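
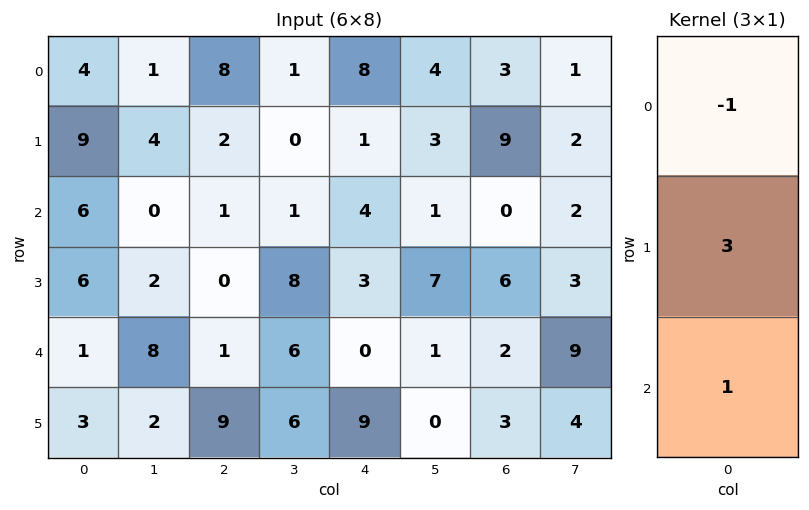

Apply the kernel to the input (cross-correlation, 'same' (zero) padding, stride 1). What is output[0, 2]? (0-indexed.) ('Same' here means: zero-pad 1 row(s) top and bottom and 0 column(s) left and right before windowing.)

The receptive field on the zero-padded input at this output position is [0 / 8 / 2]. Elementwise product with the kernel and sum: 0·-1 + 8·3 + 2·1.

26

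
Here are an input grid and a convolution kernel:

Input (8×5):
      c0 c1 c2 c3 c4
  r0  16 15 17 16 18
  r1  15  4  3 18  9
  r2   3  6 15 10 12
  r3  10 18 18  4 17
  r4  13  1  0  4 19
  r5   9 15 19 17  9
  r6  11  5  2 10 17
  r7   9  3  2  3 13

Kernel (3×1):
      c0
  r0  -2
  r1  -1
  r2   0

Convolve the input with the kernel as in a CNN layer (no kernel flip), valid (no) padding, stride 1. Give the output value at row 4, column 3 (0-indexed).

The receptive field on the input at this output position is [4 / 17 / 10]. Elementwise product with the kernel and sum: 4·-2 + 17·-1.

-25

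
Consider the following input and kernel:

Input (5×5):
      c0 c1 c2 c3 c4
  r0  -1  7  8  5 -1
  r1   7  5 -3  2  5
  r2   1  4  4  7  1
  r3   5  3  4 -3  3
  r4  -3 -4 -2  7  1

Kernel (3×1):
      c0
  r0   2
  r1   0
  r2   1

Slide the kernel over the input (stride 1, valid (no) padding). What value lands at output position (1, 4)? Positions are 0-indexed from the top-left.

The receptive field on the input at this output position is [5 / 1 / 3]. Elementwise product with the kernel and sum: 5·2 + 3·1.

13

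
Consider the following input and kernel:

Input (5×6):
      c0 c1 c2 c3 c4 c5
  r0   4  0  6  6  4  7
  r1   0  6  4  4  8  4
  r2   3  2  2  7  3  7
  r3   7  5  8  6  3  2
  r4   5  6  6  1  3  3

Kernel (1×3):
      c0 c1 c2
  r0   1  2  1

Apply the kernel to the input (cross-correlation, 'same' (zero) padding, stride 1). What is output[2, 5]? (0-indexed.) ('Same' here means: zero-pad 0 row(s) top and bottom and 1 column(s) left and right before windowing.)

The receptive field on the zero-padded input at this output position is [3 7 0]. Elementwise product with the kernel and sum: 3·1 + 7·2 + 0·1.

17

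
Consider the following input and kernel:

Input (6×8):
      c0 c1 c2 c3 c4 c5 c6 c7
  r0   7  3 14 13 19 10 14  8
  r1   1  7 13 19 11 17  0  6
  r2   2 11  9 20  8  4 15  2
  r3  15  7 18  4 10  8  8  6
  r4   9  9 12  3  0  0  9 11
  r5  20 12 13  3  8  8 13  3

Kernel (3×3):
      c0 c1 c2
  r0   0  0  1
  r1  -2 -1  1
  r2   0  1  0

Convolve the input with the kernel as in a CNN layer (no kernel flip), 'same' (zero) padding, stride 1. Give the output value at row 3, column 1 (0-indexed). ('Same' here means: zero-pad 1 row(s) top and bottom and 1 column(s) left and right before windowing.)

The receptive field on the zero-padded input at this output position is [2 11 9 / 15 7 18 / 9 9 12]. Elementwise product with the kernel and sum: 9·1 + 15·-2 + 7·-1 + 18·1 + 9·1.

-1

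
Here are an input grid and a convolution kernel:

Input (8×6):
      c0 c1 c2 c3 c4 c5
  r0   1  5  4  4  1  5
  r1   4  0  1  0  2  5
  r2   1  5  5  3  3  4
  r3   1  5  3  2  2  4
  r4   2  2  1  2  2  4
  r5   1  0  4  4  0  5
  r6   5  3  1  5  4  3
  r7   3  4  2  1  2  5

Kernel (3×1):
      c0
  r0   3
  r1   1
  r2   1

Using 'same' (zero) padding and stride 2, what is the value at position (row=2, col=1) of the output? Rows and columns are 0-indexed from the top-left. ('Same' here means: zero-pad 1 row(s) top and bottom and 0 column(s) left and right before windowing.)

The receptive field on the zero-padded input at this output position is [3 / 1 / 4]. Elementwise product with the kernel and sum: 3·3 + 1·1 + 4·1.

14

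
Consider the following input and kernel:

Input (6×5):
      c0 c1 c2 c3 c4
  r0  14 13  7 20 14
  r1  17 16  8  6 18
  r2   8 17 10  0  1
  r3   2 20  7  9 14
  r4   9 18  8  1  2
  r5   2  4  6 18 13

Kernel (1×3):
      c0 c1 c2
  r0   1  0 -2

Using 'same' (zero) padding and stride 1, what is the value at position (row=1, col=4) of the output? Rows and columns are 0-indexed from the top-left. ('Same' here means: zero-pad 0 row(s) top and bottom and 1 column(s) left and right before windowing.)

The receptive field on the zero-padded input at this output position is [6 18 0]. Elementwise product with the kernel and sum: 6·1 + 0·-2.

6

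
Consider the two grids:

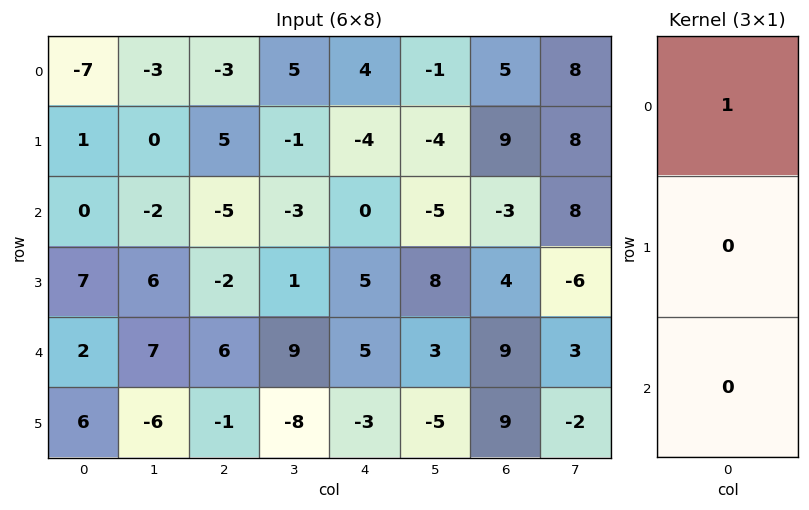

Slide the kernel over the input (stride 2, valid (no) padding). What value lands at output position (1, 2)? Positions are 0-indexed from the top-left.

The receptive field on the input at this output position is [0 / 5 / 5]. Elementwise product with the kernel and sum: 0·1.

0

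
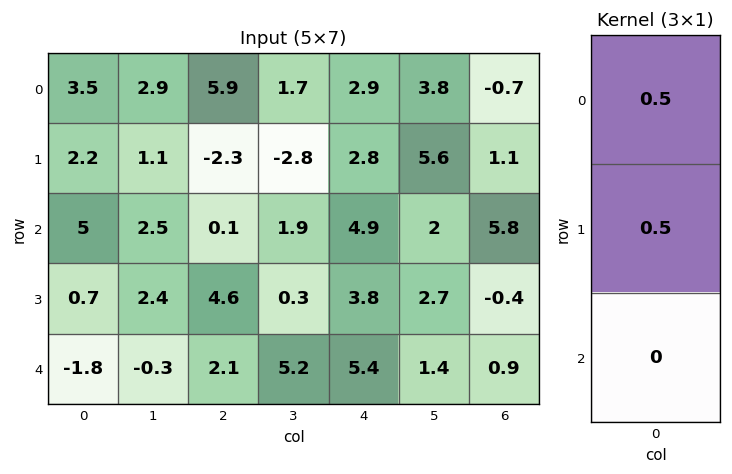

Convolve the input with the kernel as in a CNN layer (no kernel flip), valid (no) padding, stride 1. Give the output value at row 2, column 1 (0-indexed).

The receptive field on the input at this output position is [2.5 / 2.4 / -0.3]. Elementwise product with the kernel and sum: 2.5·0.5 + 2.4·0.5.

2.45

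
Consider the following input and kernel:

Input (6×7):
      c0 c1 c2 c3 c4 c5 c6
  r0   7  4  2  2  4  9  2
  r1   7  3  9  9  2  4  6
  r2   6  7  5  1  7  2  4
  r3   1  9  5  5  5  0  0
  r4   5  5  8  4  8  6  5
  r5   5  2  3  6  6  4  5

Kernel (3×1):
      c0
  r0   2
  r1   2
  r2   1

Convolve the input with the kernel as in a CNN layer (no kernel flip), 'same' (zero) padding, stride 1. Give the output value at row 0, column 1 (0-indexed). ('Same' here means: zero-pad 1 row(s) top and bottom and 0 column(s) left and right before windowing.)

11

The receptive field on the zero-padded input at this output position is [0 / 4 / 3]. Elementwise product with the kernel and sum: 0·2 + 4·2 + 3·1.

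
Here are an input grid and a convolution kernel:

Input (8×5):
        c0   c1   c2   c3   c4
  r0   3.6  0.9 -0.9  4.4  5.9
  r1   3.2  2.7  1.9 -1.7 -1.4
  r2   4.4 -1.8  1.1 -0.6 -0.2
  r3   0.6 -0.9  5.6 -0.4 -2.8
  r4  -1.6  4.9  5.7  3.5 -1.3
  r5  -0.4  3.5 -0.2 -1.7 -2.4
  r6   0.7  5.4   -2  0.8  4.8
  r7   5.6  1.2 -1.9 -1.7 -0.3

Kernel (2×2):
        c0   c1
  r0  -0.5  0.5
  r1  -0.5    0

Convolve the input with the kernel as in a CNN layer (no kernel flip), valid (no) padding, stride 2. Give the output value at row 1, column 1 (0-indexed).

The receptive field on the input at this output position is [1.1 -0.6 / 5.6 -0.4]. Elementwise product with the kernel and sum: 1.1·-0.5 + -0.6·0.5 + 5.6·-0.5.

-3.65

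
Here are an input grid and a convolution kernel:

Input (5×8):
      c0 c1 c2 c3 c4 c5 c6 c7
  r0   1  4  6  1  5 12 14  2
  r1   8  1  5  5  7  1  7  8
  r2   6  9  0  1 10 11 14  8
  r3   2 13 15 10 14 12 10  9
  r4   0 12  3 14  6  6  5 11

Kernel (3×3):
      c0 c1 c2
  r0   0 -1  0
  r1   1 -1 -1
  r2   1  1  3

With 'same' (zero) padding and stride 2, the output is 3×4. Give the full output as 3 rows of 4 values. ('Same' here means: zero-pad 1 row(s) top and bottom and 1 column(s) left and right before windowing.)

6 18 -1 28
18 61 33 31
-14 -20 -12 -20

Output[0,0]: The receptive field on the zero-padded input at this output position is [0 0 0 / 0 1 4 / 0 8 1]. Elementwise product with the kernel and sum: 0·-1 + 0·1 + 1·-1 + 4·-1 + 0·1 + 8·1 + 1·3.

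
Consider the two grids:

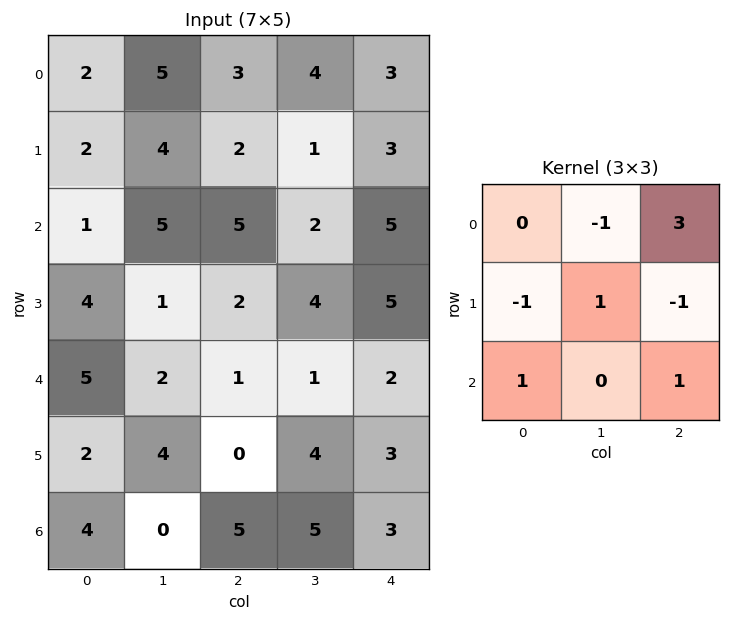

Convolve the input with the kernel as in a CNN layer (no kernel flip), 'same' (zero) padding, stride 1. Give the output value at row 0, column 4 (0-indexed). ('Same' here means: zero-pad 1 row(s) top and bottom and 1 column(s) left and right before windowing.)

The receptive field on the zero-padded input at this output position is [0 0 0 / 4 3 0 / 1 3 0]. Elementwise product with the kernel and sum: 0·-1 + 0·3 + 4·-1 + 3·1 + 0·-1 + 1·1 + 0·1.

0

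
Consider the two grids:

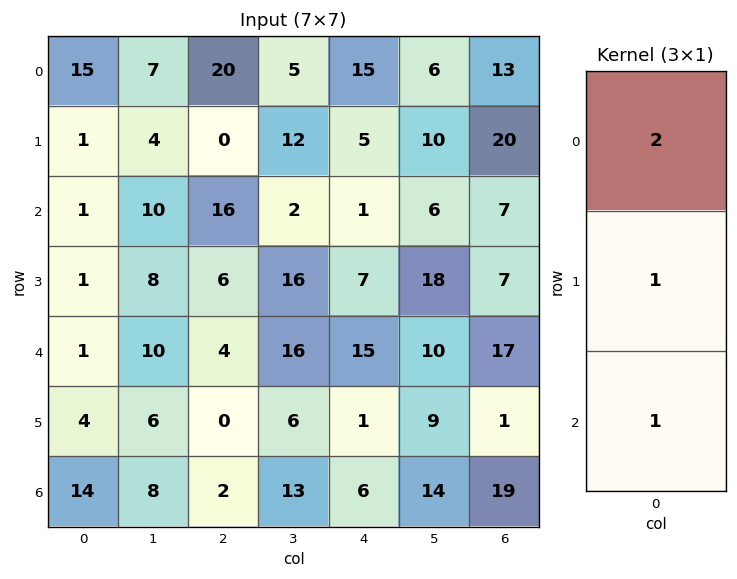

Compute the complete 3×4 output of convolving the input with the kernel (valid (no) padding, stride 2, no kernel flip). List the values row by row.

32 56 36 53
4 42 24 38
20 10 37 54

Output[0,0]: The receptive field on the input at this output position is [15 / 1 / 1]. Elementwise product with the kernel and sum: 15·2 + 1·1 + 1·1.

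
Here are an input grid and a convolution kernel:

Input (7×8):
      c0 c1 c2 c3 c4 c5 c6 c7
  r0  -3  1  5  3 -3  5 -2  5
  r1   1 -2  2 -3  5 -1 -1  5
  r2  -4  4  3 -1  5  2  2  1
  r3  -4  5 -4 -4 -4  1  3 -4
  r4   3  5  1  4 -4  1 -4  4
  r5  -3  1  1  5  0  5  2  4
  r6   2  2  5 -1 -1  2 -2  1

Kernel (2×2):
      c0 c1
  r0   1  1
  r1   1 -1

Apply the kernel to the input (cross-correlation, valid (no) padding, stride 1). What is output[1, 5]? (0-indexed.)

The receptive field on the input at this output position is [-1 -1 / 2 2]. Elementwise product with the kernel and sum: -1·1 + -1·1 + 2·1 + 2·-1.

-2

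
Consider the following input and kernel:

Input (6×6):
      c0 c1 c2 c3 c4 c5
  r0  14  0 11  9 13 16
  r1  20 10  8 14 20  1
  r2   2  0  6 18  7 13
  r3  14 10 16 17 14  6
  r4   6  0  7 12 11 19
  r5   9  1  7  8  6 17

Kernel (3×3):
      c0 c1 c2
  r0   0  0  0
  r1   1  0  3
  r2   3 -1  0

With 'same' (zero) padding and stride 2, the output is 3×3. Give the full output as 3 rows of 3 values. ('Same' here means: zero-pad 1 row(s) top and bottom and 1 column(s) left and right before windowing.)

-20 49 79
-14 68 94
-9 32 87

Output[0,0]: The receptive field on the zero-padded input at this output position is [0 0 0 / 0 14 0 / 0 20 10]. Elementwise product with the kernel and sum: 0·1 + 0·3 + 0·3 + 20·-1.
Output[0,1]: The receptive field on the zero-padded input at this output position is [0 0 0 / 0 11 9 / 10 8 14]. Elementwise product with the kernel and sum: 0·1 + 9·3 + 10·3 + 8·-1.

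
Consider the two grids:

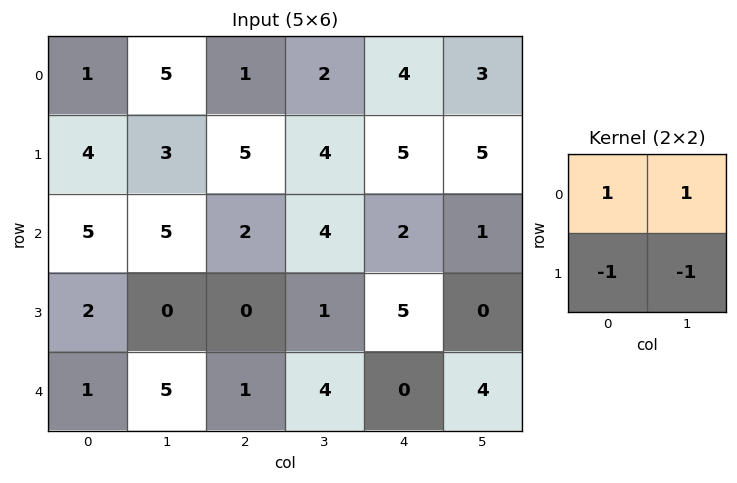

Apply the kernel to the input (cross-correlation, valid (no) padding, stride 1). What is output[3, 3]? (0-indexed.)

2

The receptive field on the input at this output position is [1 5 / 4 0]. Elementwise product with the kernel and sum: 1·1 + 5·1 + 4·-1 + 0·-1.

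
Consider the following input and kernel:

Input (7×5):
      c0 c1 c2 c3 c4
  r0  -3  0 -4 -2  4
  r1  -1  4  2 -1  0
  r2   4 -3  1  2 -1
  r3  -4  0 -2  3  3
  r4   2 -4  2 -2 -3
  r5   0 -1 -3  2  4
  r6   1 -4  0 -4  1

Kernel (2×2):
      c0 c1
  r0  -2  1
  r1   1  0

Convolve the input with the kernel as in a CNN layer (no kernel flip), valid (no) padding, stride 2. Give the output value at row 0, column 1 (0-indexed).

8

The receptive field on the input at this output position is [-4 -2 / 2 -1]. Elementwise product with the kernel and sum: -4·-2 + -2·1 + 2·1.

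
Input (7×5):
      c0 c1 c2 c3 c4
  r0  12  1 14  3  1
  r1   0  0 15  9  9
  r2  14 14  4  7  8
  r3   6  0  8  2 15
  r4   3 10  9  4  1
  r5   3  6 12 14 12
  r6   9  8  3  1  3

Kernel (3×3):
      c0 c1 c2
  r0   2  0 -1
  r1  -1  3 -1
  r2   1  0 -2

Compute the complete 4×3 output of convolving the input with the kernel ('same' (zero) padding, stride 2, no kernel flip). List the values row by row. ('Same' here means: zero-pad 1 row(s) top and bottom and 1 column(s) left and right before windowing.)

Output[0,0]: The receptive field on the zero-padded input at this output position is [0 0 0 / 0 12 1 / 0 0 0]. Elementwise product with the kernel and sum: 0·2 + 0·-1 + 0·-1 + 12·3 + 1·-1 + 0·1 + 0·-2.
Output[0,1]: The receptive field on the zero-padded input at this output position is [0 0 0 / 1 14 3 / 0 15 9]. Elementwise product with the kernel and sum: 0·2 + 0·-1 + 1·-1 + 14·3 + 3·-1 + 0·1 + 9·-2.

35 20 9
28 -22 37
-13 -11 17
13 -2 36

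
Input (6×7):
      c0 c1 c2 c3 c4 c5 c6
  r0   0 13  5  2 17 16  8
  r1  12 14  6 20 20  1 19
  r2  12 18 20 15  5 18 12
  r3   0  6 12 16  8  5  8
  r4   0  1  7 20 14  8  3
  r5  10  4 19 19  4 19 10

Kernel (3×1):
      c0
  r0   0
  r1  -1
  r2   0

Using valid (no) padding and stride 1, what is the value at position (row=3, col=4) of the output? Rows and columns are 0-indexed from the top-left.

The receptive field on the input at this output position is [8 / 14 / 4]. Elementwise product with the kernel and sum: 14·-1.

-14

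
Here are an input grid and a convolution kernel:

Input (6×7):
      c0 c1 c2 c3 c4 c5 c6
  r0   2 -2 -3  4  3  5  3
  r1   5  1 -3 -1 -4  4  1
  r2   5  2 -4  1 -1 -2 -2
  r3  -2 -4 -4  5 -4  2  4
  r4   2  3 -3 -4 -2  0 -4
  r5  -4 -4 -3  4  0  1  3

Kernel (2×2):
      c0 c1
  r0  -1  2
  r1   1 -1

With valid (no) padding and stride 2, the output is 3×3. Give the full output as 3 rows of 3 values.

-2 9 -1
1 -3 -9
4 -12 1

Output[0,0]: The receptive field on the input at this output position is [2 -2 / 5 1]. Elementwise product with the kernel and sum: 2·-1 + -2·2 + 5·1 + 1·-1.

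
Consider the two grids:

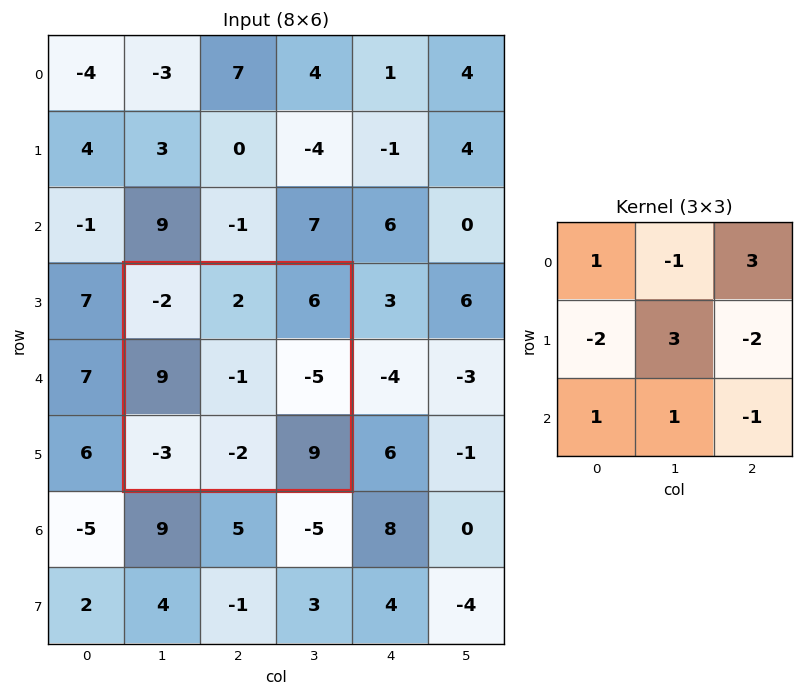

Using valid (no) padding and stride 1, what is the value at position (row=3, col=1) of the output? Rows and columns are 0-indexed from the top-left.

The receptive field on the input at this output position is [-2 2 6 / 9 -1 -5 / -3 -2 9]. Elementwise product with the kernel and sum: -2·1 + 2·-1 + 6·3 + 9·-2 + -1·3 + -5·-2 + -3·1 + -2·1 + 9·-1.

-11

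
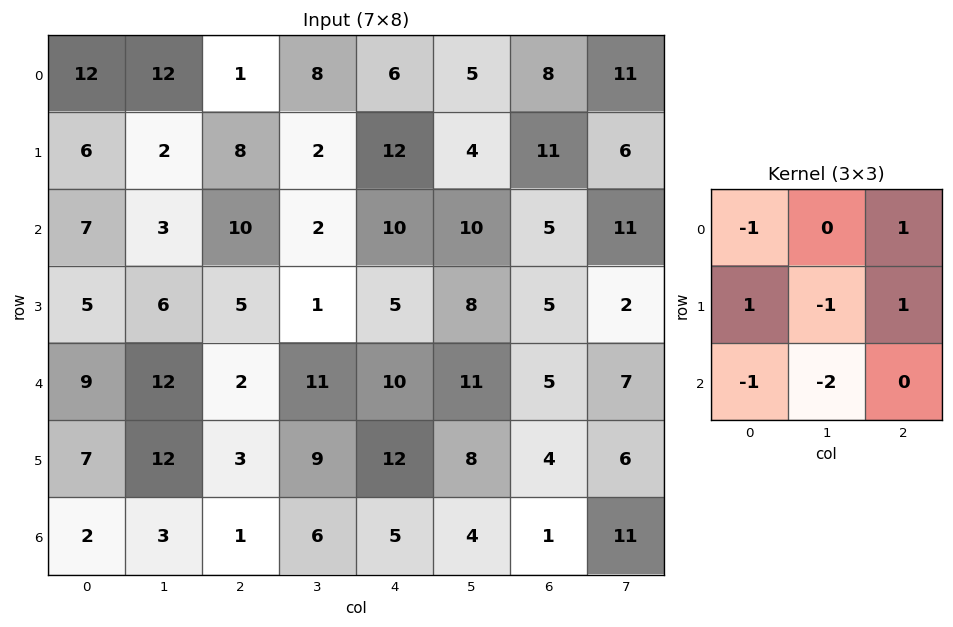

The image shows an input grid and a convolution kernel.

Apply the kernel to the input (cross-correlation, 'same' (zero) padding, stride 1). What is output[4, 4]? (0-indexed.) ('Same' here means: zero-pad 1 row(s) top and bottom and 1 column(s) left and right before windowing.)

-14

The receptive field on the zero-padded input at this output position is [1 5 8 / 11 10 11 / 9 12 8]. Elementwise product with the kernel and sum: 1·-1 + 8·1 + 11·1 + 10·-1 + 11·1 + 9·-1 + 12·-2.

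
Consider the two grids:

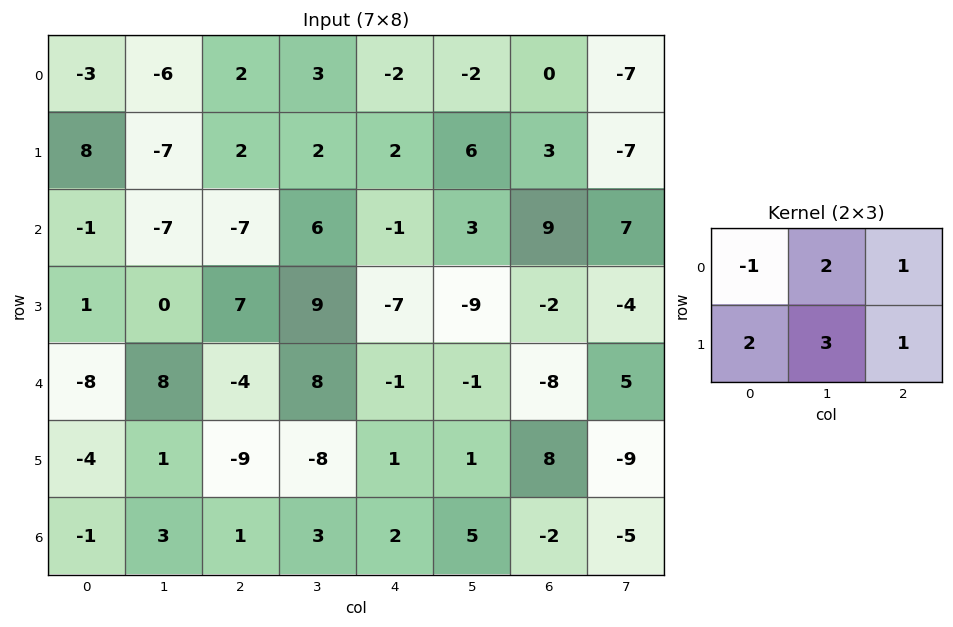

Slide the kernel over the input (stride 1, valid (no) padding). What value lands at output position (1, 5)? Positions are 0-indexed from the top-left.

The receptive field on the input at this output position is [6 3 -7 / 3 9 7]. Elementwise product with the kernel and sum: 6·-1 + 3·2 + -7·1 + 3·2 + 9·3 + 7·1.

33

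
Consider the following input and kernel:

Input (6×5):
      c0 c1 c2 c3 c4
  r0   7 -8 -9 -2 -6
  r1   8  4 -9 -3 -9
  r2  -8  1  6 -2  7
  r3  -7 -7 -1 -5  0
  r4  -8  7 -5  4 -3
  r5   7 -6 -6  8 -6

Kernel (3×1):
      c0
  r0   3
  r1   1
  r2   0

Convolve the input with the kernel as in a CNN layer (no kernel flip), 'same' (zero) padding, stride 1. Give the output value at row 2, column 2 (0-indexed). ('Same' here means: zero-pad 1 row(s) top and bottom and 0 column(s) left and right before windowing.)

-21

The receptive field on the zero-padded input at this output position is [-9 / 6 / -1]. Elementwise product with the kernel and sum: -9·3 + 6·1.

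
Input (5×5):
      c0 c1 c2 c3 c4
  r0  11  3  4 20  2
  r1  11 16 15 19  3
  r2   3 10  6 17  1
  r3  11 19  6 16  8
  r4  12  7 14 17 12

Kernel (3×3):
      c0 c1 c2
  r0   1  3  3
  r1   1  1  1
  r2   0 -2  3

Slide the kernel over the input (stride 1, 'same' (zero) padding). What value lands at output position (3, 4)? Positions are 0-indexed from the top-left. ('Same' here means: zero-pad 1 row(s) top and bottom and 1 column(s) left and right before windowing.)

The receptive field on the zero-padded input at this output position is [17 1 0 / 16 8 0 / 17 12 0]. Elementwise product with the kernel and sum: 17·1 + 1·3 + 0·3 + 16·1 + 8·1 + 0·1 + 12·-2 + 0·3.

20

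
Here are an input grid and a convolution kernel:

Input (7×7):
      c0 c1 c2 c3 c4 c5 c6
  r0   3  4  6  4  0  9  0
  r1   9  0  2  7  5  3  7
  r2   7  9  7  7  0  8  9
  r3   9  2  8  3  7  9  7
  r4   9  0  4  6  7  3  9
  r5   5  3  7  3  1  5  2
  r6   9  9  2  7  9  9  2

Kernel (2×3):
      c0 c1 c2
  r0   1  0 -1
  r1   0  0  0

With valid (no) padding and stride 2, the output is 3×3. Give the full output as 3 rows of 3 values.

Output[0,0]: The receptive field on the input at this output position is [3 4 6 / 9 0 2]. Elementwise product with the kernel and sum: 3·1 + 6·-1.

-3 6 0
0 7 -9
5 -3 -2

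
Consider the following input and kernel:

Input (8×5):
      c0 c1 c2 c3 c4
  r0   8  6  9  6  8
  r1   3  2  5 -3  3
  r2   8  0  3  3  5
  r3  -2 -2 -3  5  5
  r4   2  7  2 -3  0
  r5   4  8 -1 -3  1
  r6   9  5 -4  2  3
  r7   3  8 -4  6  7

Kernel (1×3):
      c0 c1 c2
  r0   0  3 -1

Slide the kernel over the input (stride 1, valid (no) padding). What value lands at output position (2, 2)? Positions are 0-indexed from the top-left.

The receptive field on the input at this output position is [3 3 5]. Elementwise product with the kernel and sum: 3·3 + 5·-1.

4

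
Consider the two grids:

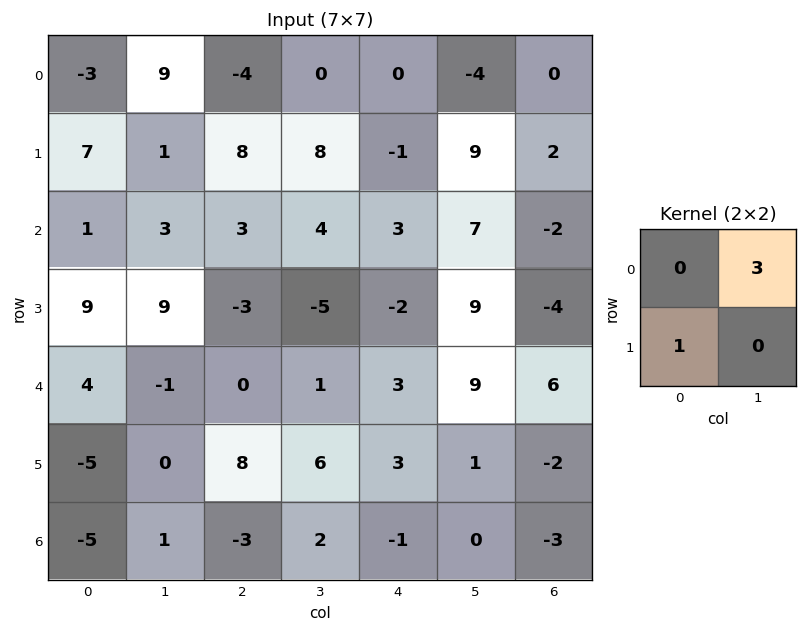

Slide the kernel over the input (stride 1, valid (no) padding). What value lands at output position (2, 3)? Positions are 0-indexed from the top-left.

4

The receptive field on the input at this output position is [4 3 / -5 -2]. Elementwise product with the kernel and sum: 3·3 + -5·1.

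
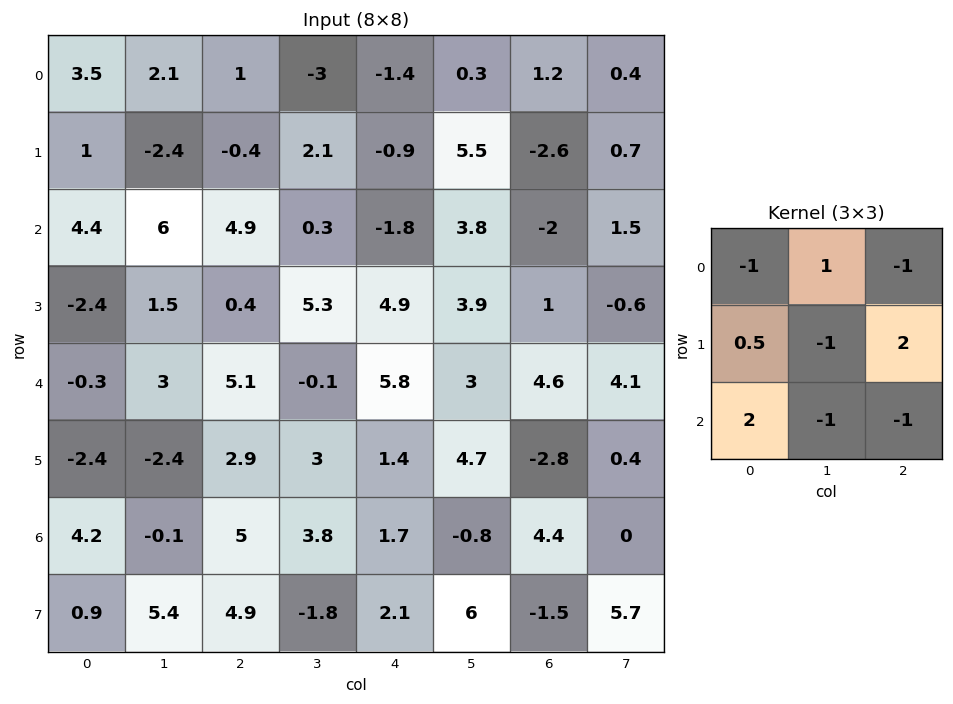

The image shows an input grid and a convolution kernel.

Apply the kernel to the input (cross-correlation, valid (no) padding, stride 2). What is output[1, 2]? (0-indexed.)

The receptive field on the input at this output position is [-1.8 3.8 -2 / 4.9 3.9 1 / 5.8 3 4.6]. Elementwise product with the kernel and sum: -1.8·-1 + 3.8·1 + -2·-1 + 4.9·0.5 + 3.9·-1 + 1·2 + 5.8·2 + 3·-1 + 4.6·-1.

12.15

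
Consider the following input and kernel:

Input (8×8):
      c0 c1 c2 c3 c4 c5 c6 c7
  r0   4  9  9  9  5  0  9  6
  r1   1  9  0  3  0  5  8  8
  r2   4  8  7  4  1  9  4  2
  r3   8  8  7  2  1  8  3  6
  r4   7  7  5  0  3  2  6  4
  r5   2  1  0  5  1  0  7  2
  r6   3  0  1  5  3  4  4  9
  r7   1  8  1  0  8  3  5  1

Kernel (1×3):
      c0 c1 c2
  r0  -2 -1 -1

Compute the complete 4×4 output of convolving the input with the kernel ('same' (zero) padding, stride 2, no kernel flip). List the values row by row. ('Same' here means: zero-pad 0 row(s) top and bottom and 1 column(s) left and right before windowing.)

-13 -36 -23 -15
-12 -27 -18 -24
-14 -19 -5 -14
-3 -6 -17 -21

Output[0,0]: The receptive field on the zero-padded input at this output position is [0 4 9]. Elementwise product with the kernel and sum: 0·-2 + 4·-1 + 9·-1.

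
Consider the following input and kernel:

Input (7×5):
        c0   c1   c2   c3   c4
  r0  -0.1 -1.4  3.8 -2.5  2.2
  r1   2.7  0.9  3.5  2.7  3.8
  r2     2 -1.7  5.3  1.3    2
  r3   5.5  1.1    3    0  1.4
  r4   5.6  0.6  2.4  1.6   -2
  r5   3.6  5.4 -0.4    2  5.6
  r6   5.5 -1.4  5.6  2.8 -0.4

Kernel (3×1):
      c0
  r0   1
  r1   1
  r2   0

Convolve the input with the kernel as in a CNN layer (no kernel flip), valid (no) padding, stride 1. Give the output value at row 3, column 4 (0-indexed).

The receptive field on the input at this output position is [1.4 / -2 / 5.6]. Elementwise product with the kernel and sum: 1.4·1 + -2·1.

-0.6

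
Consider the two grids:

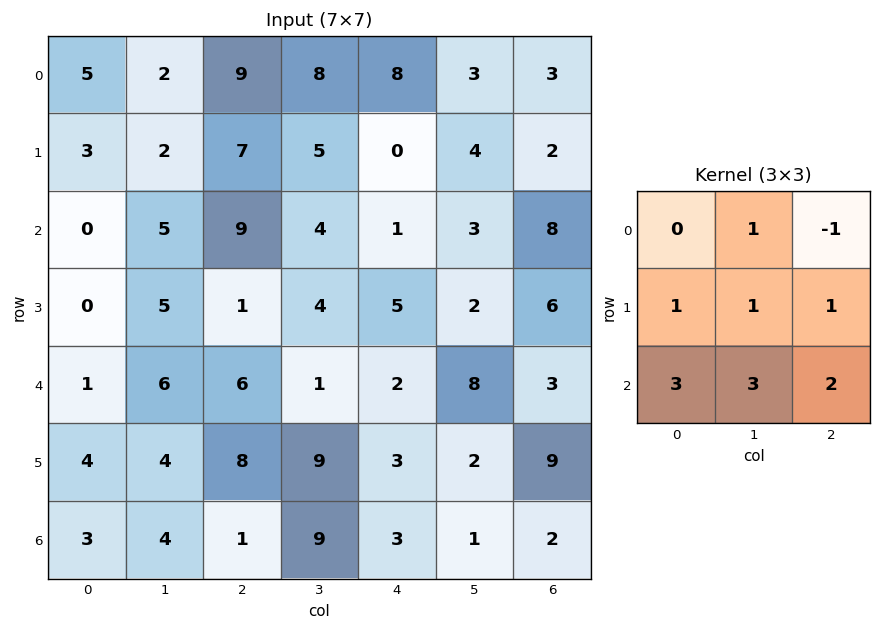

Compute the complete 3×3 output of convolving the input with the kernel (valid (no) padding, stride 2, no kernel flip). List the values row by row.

38 53 34
35 38 44
39 55 35

Output[0,0]: The receptive field on the input at this output position is [5 2 9 / 3 2 7 / 0 5 9]. Elementwise product with the kernel and sum: 2·1 + 9·-1 + 3·1 + 2·1 + 7·1 + 0·3 + 5·3 + 9·2.
Output[0,1]: The receptive field on the input at this output position is [9 8 8 / 7 5 0 / 9 4 1]. Elementwise product with the kernel and sum: 8·1 + 8·-1 + 7·1 + 5·1 + 0·1 + 9·3 + 4·3 + 1·2.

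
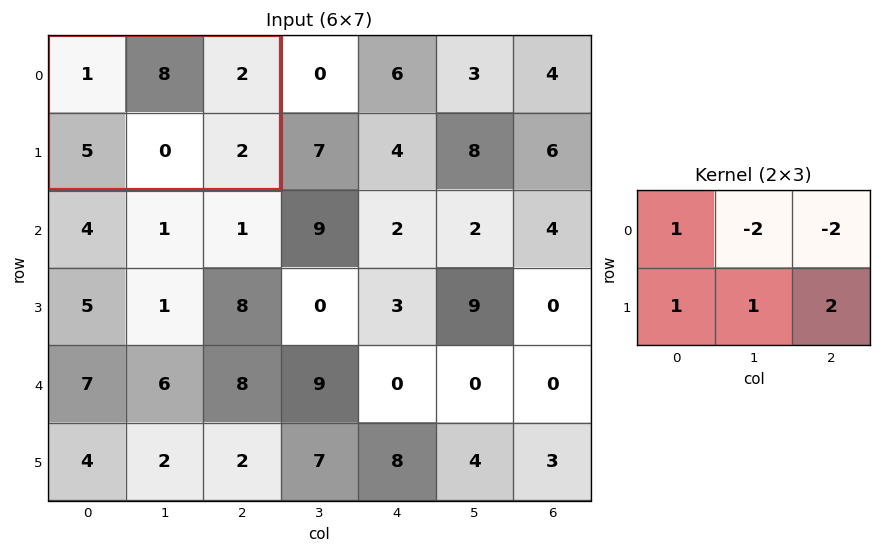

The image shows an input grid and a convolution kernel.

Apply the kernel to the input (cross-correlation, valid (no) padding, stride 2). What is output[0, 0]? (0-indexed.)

-10

The receptive field on the input at this output position is [1 8 2 / 5 0 2]. Elementwise product with the kernel and sum: 1·1 + 8·-2 + 2·-2 + 5·1 + 0·1 + 2·2.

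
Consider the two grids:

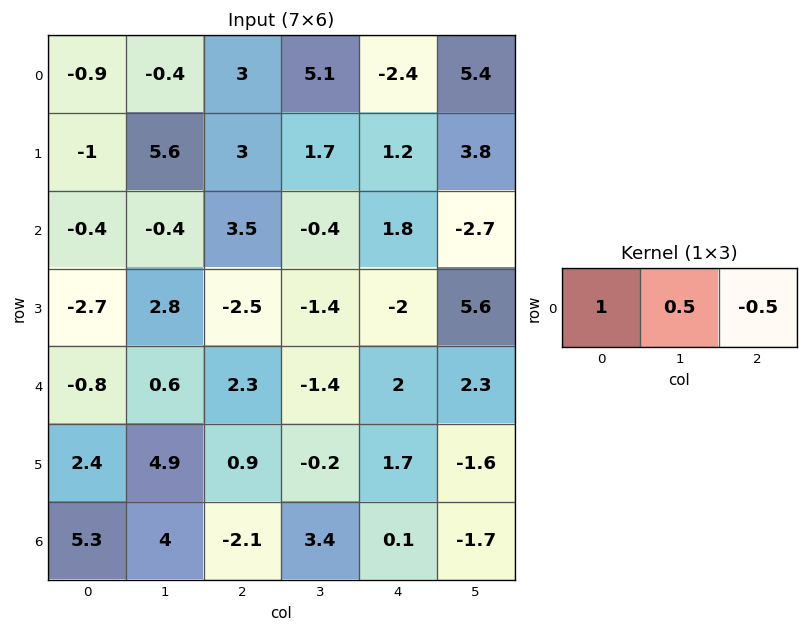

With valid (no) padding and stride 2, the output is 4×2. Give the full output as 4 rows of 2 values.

Output[0,0]: The receptive field on the input at this output position is [-0.9 -0.4 3]. Elementwise product with the kernel and sum: -0.9·1 + -0.4·0.5 + 3·-0.5.

-2.6 6.75
-2.35 2.4
-1.65 0.6
8.35 -0.45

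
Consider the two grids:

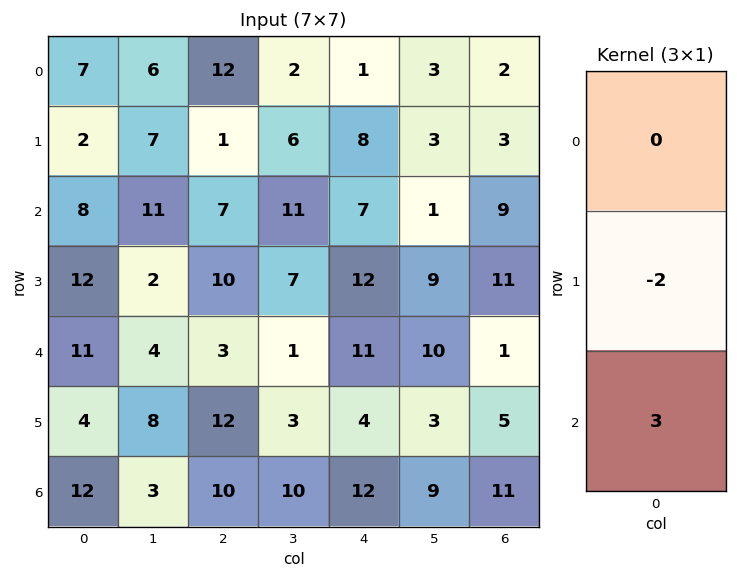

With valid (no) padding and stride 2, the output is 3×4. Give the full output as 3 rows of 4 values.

20 19 5 21
9 -11 9 -19
28 6 28 23

Output[0,0]: The receptive field on the input at this output position is [7 / 2 / 8]. Elementwise product with the kernel and sum: 2·-2 + 8·3.
Output[0,1]: The receptive field on the input at this output position is [12 / 1 / 7]. Elementwise product with the kernel and sum: 1·-2 + 7·3.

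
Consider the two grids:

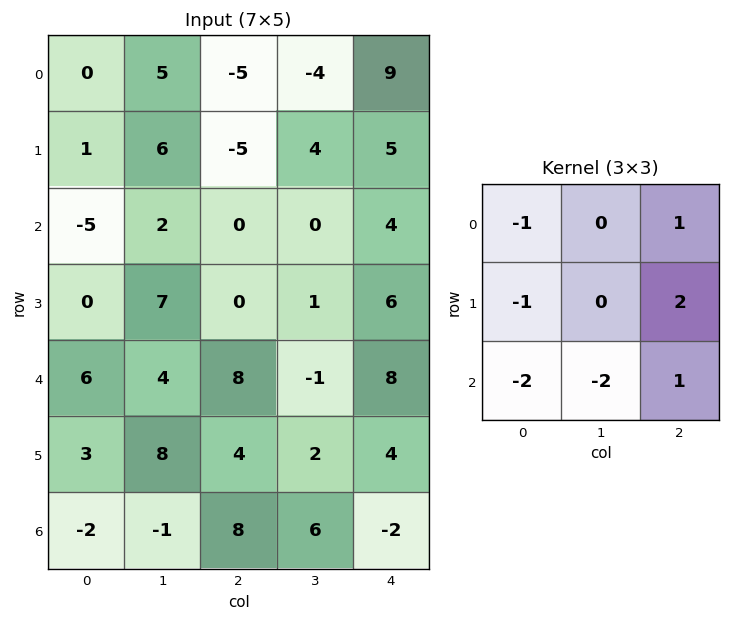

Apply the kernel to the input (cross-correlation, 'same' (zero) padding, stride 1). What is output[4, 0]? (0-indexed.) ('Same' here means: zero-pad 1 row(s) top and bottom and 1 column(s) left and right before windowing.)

17

The receptive field on the zero-padded input at this output position is [0 0 7 / 0 6 4 / 0 3 8]. Elementwise product with the kernel and sum: 0·-1 + 7·1 + 0·-1 + 4·2 + 0·-2 + 3·-2 + 8·1.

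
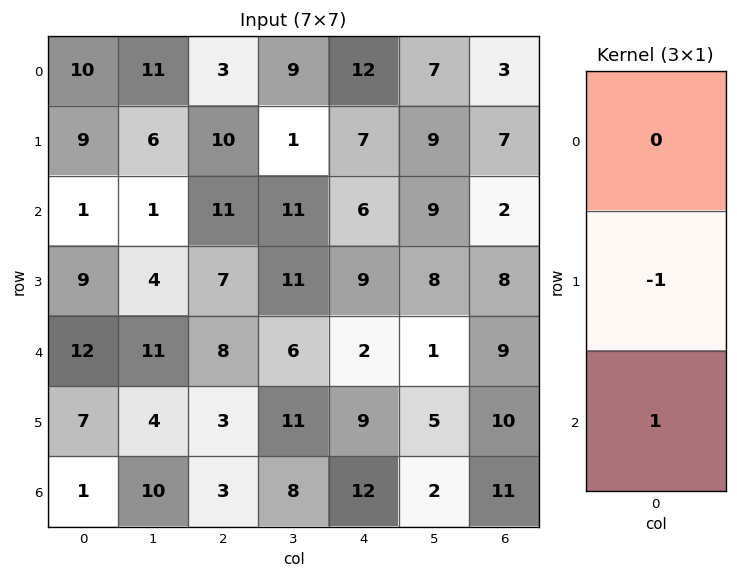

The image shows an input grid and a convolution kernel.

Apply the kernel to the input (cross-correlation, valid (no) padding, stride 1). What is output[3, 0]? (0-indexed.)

The receptive field on the input at this output position is [9 / 12 / 7]. Elementwise product with the kernel and sum: 12·-1 + 7·1.

-5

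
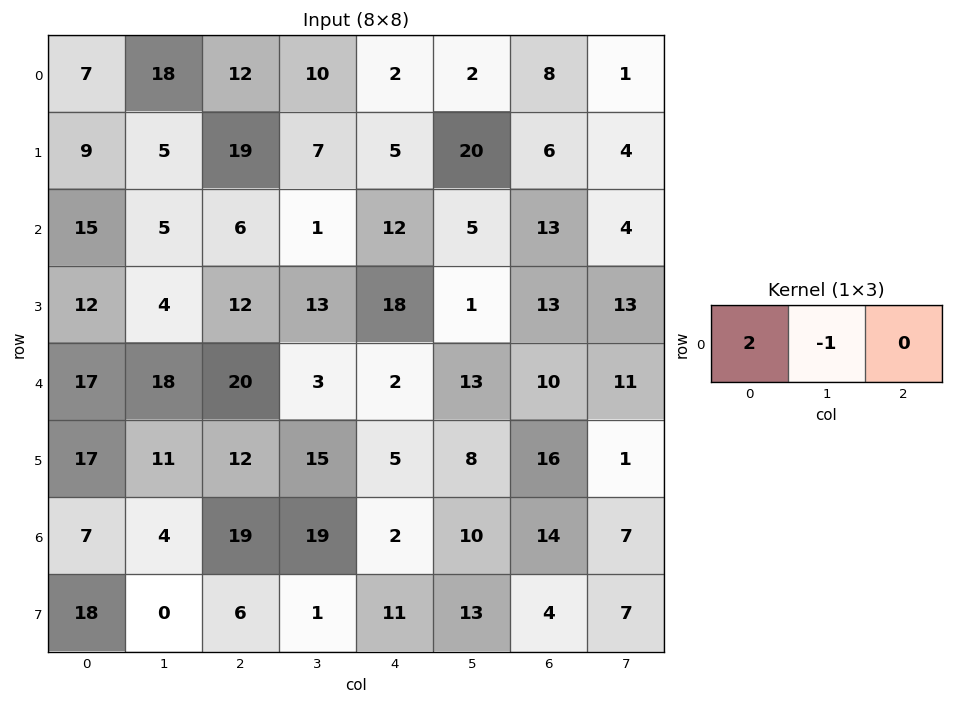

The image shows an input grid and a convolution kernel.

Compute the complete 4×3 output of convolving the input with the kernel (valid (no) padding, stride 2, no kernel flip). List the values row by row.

Output[0,0]: The receptive field on the input at this output position is [7 18 12]. Elementwise product with the kernel and sum: 7·2 + 18·-1.
Output[0,1]: The receptive field on the input at this output position is [12 10 2]. Elementwise product with the kernel and sum: 12·2 + 10·-1.

-4 14 2
25 11 19
16 37 -9
10 19 -6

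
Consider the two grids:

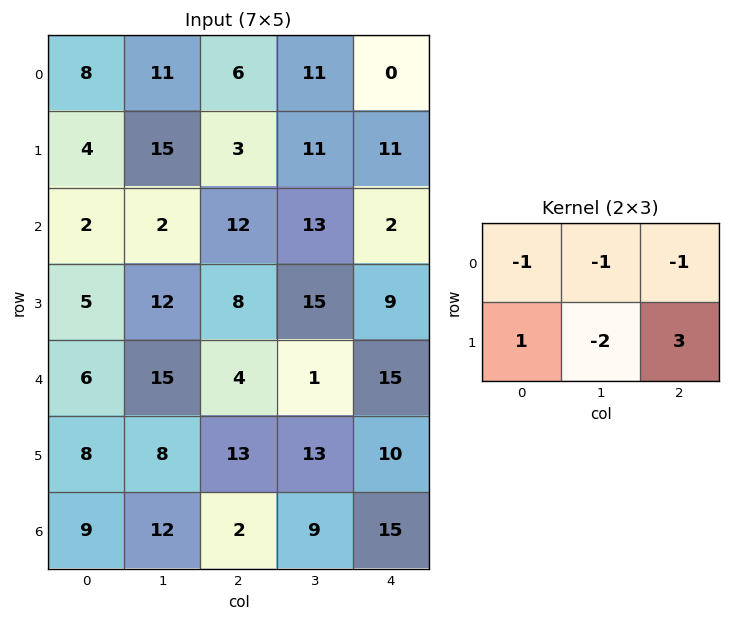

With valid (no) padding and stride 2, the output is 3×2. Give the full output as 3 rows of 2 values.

Output[0,0]: The receptive field on the input at this output position is [8 11 6 / 4 15 3]. Elementwise product with the kernel and sum: 8·-1 + 11·-1 + 6·-1 + 4·1 + 15·-2 + 3·3.

-42 -3
-11 -22
6 -3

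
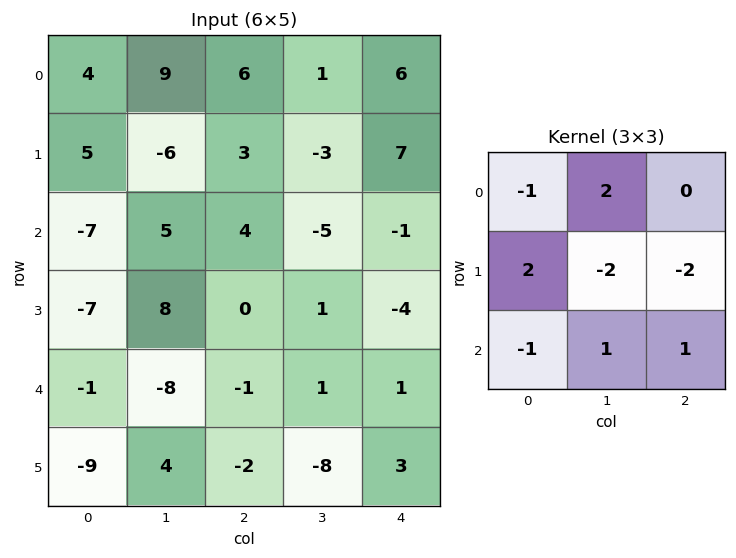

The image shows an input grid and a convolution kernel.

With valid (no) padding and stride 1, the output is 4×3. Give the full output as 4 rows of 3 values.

46 -15 -16
-34 17 8
-21 25 -5
50 -38 -7

Output[0,0]: The receptive field on the input at this output position is [4 9 6 / 5 -6 3 / -7 5 4]. Elementwise product with the kernel and sum: 4·-1 + 9·2 + 5·2 + -6·-2 + 3·-2 + -7·-1 + 5·1 + 4·1.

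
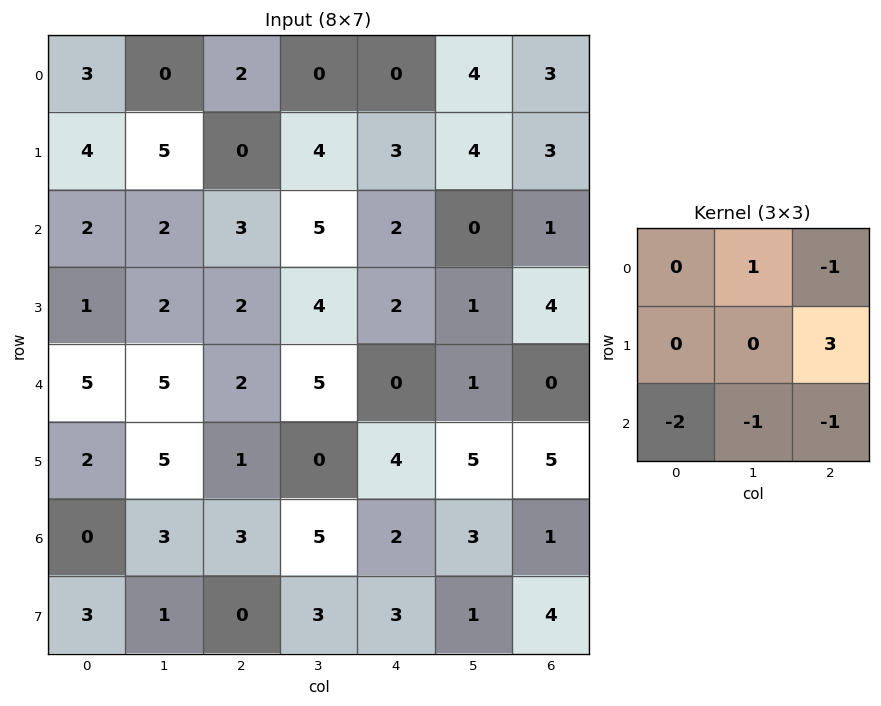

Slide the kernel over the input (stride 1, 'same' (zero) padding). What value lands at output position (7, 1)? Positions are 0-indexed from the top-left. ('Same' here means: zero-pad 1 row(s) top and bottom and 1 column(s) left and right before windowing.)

0

The receptive field on the zero-padded input at this output position is [0 3 3 / 3 1 0 / 0 0 0]. Elementwise product with the kernel and sum: 3·1 + 3·-1 + 0·3 + 0·-2 + 0·-1 + 0·-1.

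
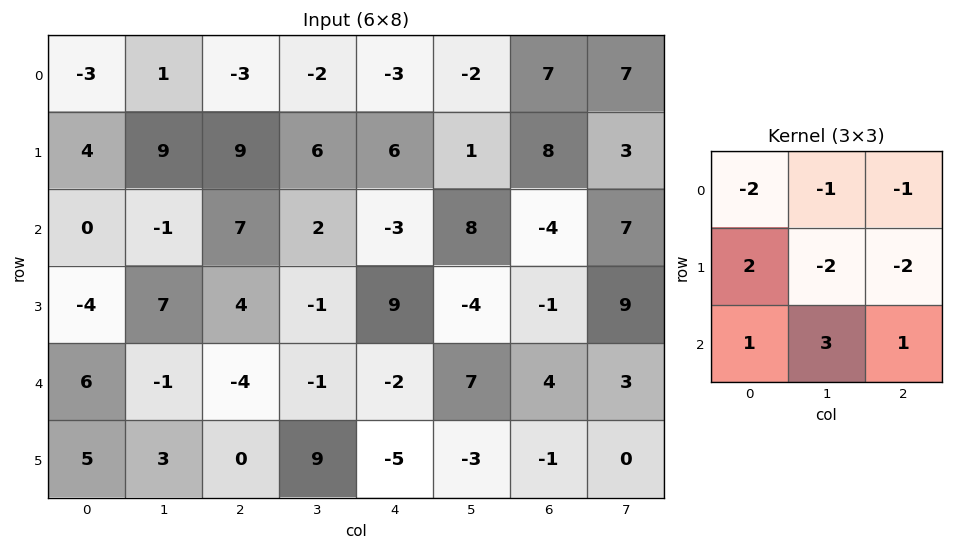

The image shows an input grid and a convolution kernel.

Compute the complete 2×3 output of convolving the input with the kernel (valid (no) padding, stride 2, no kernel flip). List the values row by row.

Output[0,0]: The receptive field on the input at this output position is [-3 1 -3 / 4 9 9 / 0 -1 7]. Elementwise product with the kernel and sum: -3·-2 + 1·-1 + -3·-1 + 4·2 + 9·-2 + 9·-2 + 0·1 + -1·3 + 7·1.
Output[0,1]: The receptive field on the input at this output position is [-3 -2 -3 / 9 6 6 / 7 2 -3]. Elementwise product with the kernel and sum: -3·-2 + -2·-1 + -3·-1 + 9·2 + 6·-2 + 6·-2 + 7·1 + 2·3 + -3·1.

-16 15 12
-37 -30 53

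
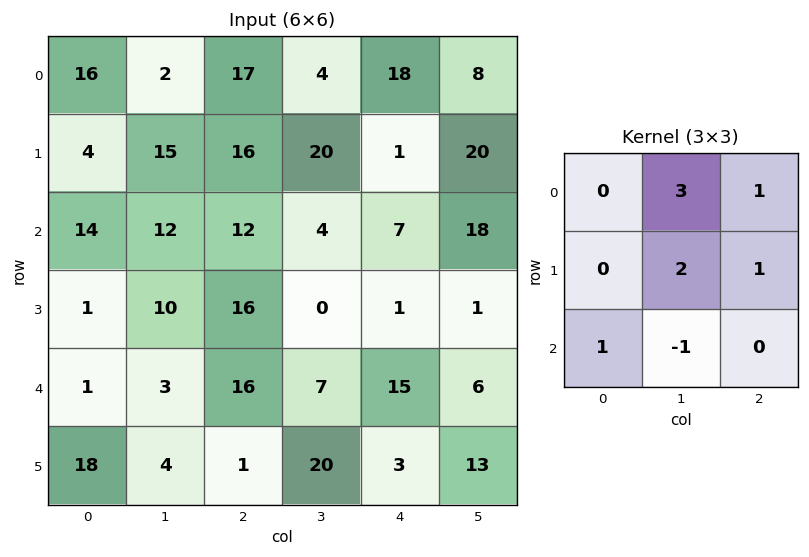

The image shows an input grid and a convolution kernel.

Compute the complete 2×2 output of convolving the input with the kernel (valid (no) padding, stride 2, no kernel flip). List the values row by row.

Output[0,0]: The receptive field on the input at this output position is [16 2 17 / 4 15 16 / 14 12 12]. Elementwise product with the kernel and sum: 2·3 + 17·1 + 15·2 + 16·1 + 14·1 + 12·-1.

71 79
82 29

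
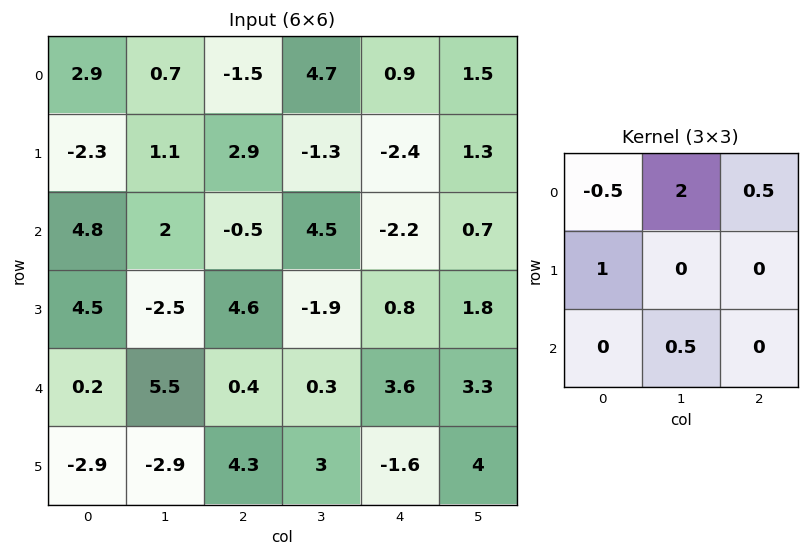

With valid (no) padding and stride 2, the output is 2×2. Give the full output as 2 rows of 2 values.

-2.1 15.75
8.6 12.9

Output[0,0]: The receptive field on the input at this output position is [2.9 0.7 -1.5 / -2.3 1.1 2.9 / 4.8 2 -0.5]. Elementwise product with the kernel and sum: 2.9·-0.5 + 0.7·2 + -1.5·0.5 + -2.3·1 + 2·0.5.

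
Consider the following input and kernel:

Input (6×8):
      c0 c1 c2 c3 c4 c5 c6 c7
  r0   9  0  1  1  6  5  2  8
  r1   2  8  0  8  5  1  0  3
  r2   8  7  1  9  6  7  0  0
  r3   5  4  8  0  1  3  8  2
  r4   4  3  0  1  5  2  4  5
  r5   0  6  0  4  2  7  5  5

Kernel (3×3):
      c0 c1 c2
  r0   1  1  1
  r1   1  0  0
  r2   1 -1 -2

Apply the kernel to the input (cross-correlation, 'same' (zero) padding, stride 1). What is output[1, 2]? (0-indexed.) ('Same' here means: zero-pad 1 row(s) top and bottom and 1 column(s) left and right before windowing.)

-2

The receptive field on the zero-padded input at this output position is [0 1 1 / 8 0 8 / 7 1 9]. Elementwise product with the kernel and sum: 0·1 + 1·1 + 1·1 + 8·1 + 7·1 + 1·-1 + 9·-2.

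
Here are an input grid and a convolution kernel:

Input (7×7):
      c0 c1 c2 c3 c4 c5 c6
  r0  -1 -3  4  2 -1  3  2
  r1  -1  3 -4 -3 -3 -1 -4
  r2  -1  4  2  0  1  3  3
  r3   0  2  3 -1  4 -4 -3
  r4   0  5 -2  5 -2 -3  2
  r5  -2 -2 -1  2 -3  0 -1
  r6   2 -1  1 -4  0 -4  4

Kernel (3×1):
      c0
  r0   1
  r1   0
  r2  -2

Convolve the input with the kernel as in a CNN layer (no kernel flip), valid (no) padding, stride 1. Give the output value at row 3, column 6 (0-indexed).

-1

The receptive field on the input at this output position is [-3 / 2 / -1]. Elementwise product with the kernel and sum: -3·1 + -1·-2.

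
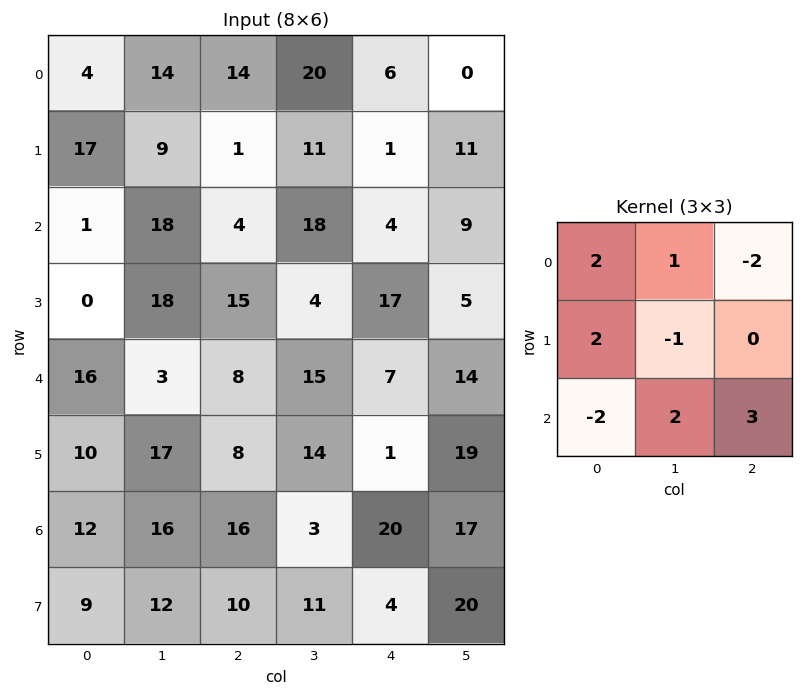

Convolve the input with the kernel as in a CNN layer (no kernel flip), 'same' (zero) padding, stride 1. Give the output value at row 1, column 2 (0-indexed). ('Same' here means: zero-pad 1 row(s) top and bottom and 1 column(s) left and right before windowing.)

The receptive field on the zero-padded input at this output position is [14 14 20 / 9 1 11 / 18 4 18]. Elementwise product with the kernel and sum: 14·2 + 14·1 + 20·-2 + 9·2 + 1·-1 + 18·-2 + 4·2 + 18·3.

45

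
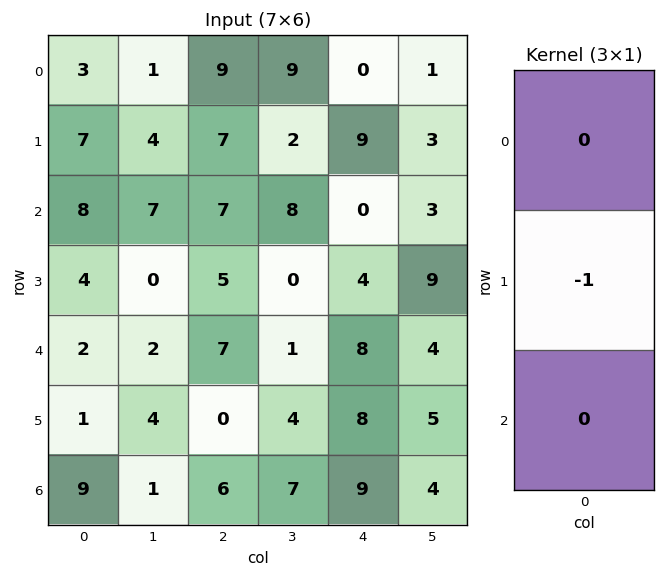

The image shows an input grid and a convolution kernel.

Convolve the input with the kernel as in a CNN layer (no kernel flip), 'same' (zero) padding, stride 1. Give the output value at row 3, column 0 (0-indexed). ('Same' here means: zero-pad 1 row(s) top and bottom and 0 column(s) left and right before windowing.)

The receptive field on the zero-padded input at this output position is [8 / 4 / 2]. Elementwise product with the kernel and sum: 4·-1.

-4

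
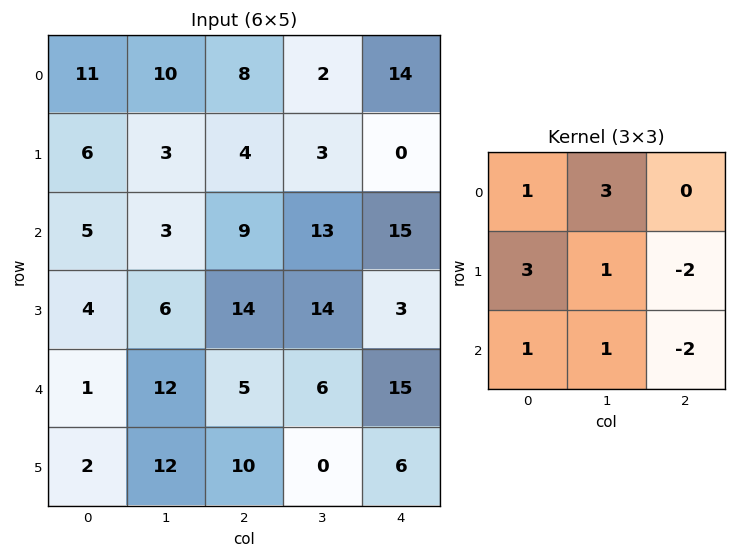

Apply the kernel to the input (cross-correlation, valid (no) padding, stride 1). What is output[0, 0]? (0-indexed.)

44

The receptive field on the input at this output position is [11 10 8 / 6 3 4 / 5 3 9]. Elementwise product with the kernel and sum: 11·1 + 10·3 + 6·3 + 3·1 + 4·-2 + 5·1 + 3·1 + 9·-2.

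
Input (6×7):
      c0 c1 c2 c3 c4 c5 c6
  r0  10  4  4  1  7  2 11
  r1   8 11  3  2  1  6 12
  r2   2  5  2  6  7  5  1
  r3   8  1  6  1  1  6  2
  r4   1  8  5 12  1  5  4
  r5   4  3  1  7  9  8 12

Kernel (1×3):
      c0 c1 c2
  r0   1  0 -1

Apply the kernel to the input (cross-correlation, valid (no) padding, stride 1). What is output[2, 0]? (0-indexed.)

The receptive field on the input at this output position is [2 5 2]. Elementwise product with the kernel and sum: 2·1 + 2·-1.

0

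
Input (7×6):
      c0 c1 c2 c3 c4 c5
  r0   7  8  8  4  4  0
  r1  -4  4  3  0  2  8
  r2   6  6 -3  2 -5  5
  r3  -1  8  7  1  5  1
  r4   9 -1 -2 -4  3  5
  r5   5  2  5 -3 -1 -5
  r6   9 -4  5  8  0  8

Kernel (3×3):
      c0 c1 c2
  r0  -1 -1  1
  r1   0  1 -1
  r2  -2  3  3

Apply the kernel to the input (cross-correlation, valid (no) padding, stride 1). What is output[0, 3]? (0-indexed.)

-18

The receptive field on the input at this output position is [4 4 0 / 0 2 8 / 2 -5 5]. Elementwise product with the kernel and sum: 4·-1 + 4·-1 + 0·1 + 2·1 + 8·-1 + 2·-2 + -5·3 + 5·3.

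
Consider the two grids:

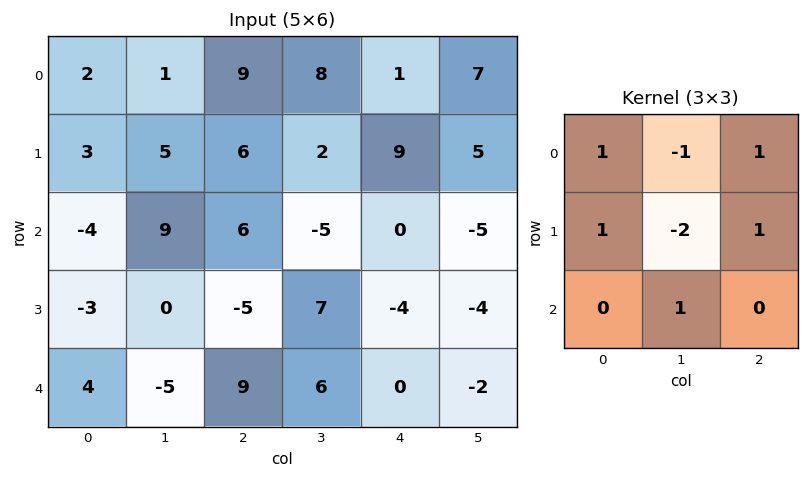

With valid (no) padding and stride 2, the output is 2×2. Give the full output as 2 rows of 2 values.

18 8
-20 -6

Output[0,0]: The receptive field on the input at this output position is [2 1 9 / 3 5 6 / -4 9 6]. Elementwise product with the kernel and sum: 2·1 + 1·-1 + 9·1 + 3·1 + 5·-2 + 6·1 + 9·1.
Output[0,1]: The receptive field on the input at this output position is [9 8 1 / 6 2 9 / 6 -5 0]. Elementwise product with the kernel and sum: 9·1 + 8·-1 + 1·1 + 6·1 + 2·-2 + 9·1 + -5·1.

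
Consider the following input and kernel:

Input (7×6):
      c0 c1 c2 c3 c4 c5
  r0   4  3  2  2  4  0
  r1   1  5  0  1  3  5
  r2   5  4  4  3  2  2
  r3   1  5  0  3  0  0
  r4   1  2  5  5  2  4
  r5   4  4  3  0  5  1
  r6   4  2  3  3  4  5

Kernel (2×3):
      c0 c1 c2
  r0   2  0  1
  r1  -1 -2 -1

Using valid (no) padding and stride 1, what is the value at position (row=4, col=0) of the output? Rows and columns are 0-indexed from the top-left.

The receptive field on the input at this output position is [1 2 5 / 4 4 3]. Elementwise product with the kernel and sum: 1·2 + 5·1 + 4·-1 + 4·-2 + 3·-1.

-8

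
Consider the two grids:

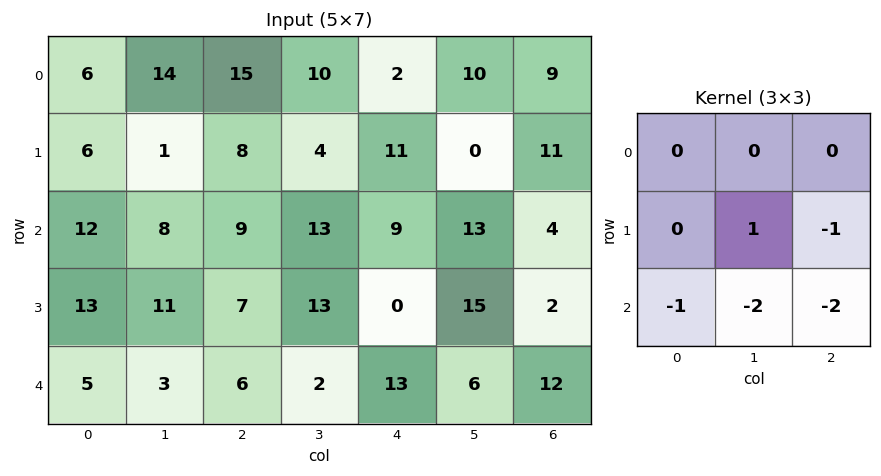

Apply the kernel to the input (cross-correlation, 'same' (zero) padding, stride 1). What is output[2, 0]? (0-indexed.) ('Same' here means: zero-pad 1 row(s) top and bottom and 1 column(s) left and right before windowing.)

-44

The receptive field on the zero-padded input at this output position is [0 6 1 / 0 12 8 / 0 13 11]. Elementwise product with the kernel and sum: 12·1 + 8·-1 + 0·-1 + 13·-2 + 11·-2.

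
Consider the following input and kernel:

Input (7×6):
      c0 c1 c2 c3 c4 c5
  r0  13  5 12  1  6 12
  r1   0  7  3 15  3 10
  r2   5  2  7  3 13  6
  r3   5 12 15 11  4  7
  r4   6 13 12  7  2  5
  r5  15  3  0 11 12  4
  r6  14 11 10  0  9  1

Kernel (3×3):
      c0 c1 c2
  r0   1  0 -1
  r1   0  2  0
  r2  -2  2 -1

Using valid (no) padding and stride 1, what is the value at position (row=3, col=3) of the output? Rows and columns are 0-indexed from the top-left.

6

The receptive field on the input at this output position is [11 4 7 / 7 2 5 / 11 12 4]. Elementwise product with the kernel and sum: 11·1 + 7·-1 + 2·2 + 11·-2 + 12·2 + 4·-1.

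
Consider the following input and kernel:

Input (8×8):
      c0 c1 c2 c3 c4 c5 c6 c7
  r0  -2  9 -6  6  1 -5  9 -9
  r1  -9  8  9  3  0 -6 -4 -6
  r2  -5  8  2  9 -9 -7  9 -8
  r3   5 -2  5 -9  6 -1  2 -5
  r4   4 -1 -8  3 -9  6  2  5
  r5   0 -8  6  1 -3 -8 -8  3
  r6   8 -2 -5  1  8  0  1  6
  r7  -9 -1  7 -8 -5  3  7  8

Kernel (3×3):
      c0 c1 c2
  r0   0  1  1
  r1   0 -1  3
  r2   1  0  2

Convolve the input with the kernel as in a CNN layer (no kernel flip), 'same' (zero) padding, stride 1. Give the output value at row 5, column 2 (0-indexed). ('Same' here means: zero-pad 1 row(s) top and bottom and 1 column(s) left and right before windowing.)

The receptive field on the zero-padded input at this output position is [-1 -8 3 / -8 6 1 / -2 -5 1]. Elementwise product with the kernel and sum: -8·1 + 3·1 + 6·-1 + 1·3 + -2·1 + 1·2.

-8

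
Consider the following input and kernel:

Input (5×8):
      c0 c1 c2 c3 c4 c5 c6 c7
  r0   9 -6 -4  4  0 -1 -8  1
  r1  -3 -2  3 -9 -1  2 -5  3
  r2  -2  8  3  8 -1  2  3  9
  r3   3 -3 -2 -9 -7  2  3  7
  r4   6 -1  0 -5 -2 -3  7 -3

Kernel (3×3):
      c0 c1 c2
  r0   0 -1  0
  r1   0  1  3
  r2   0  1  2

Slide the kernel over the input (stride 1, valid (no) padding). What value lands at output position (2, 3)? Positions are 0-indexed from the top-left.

The receptive field on the input at this output position is [8 -1 2 / -9 -7 2 / -5 -2 -3]. Elementwise product with the kernel and sum: -1·-1 + -7·1 + 2·3 + -2·1 + -3·2.

-8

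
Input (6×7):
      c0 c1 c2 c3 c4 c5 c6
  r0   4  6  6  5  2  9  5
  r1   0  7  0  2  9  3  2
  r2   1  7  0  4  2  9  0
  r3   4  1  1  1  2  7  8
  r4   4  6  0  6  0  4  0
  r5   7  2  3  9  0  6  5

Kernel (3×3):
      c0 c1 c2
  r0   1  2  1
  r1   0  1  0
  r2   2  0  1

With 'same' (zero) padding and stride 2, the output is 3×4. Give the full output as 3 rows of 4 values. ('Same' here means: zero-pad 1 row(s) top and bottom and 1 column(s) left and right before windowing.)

11 22 9 11
9 12 34 21
15 17 36 35

Output[0,0]: The receptive field on the zero-padded input at this output position is [0 0 0 / 0 4 6 / 0 0 7]. Elementwise product with the kernel and sum: 0·1 + 0·2 + 0·1 + 4·1 + 0·2 + 7·1.
Output[0,1]: The receptive field on the zero-padded input at this output position is [0 0 0 / 6 6 5 / 7 0 2]. Elementwise product with the kernel and sum: 0·1 + 0·2 + 0·1 + 6·1 + 7·2 + 2·1.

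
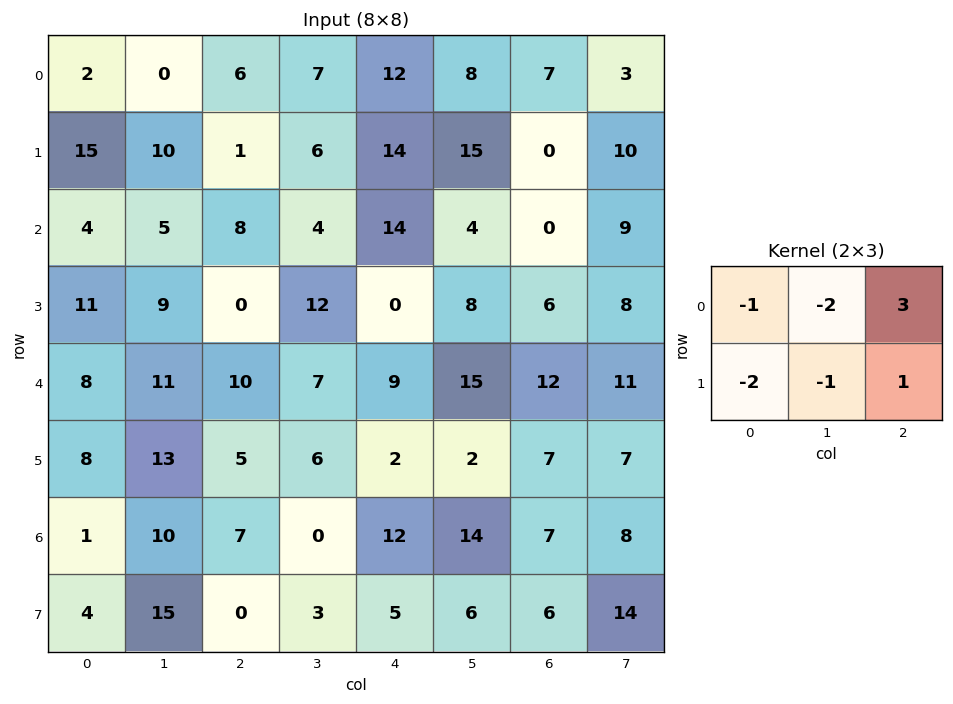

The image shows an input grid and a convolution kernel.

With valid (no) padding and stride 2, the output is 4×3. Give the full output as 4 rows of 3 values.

-23 22 -50
-21 14 -24
-24 -11 -2
-23 31 -29

Output[0,0]: The receptive field on the input at this output position is [2 0 6 / 15 10 1]. Elementwise product with the kernel and sum: 2·-1 + 0·-2 + 6·3 + 15·-2 + 10·-1 + 1·1.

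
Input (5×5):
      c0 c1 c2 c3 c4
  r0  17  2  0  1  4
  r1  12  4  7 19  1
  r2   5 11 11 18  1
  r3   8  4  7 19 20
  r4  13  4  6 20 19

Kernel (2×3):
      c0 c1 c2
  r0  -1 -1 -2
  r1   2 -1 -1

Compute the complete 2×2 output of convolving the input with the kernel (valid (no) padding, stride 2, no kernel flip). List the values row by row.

Output[0,0]: The receptive field on the input at this output position is [17 2 0 / 12 4 7]. Elementwise product with the kernel and sum: 17·-1 + 2·-1 + 0·-2 + 12·2 + 4·-1 + 7·-1.

-6 -15
-33 -56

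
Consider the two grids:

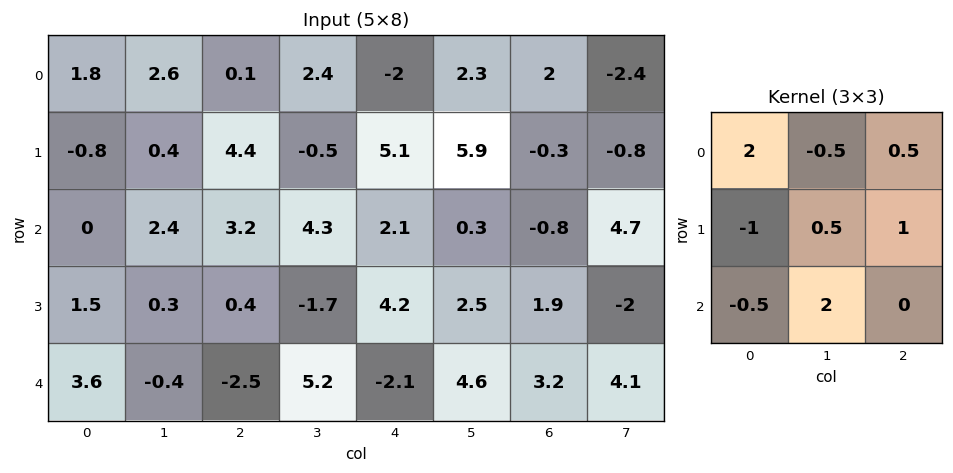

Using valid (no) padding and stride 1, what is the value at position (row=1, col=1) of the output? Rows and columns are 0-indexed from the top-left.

The receptive field on the input at this output position is [0.4 4.4 -0.5 / 2.4 3.2 4.3 / 0.3 0.4 -1.7]. Elementwise product with the kernel and sum: 0.4·2 + 4.4·-0.5 + -0.5·0.5 + 2.4·-1 + 3.2·0.5 + 4.3·1 + 0.3·-0.5 + 0.4·2.

2.5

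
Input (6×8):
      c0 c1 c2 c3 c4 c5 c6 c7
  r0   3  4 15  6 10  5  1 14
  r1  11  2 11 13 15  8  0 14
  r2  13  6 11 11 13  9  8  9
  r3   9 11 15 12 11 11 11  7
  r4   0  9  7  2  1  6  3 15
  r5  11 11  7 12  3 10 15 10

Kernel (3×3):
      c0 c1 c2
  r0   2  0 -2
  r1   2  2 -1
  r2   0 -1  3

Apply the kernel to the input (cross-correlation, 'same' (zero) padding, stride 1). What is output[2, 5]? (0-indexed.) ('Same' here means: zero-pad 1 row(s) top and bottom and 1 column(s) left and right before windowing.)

88

The receptive field on the zero-padded input at this output position is [15 8 0 / 13 9 8 / 11 11 11]. Elementwise product with the kernel and sum: 15·2 + 0·-2 + 13·2 + 9·2 + 8·-1 + 11·-1 + 11·3.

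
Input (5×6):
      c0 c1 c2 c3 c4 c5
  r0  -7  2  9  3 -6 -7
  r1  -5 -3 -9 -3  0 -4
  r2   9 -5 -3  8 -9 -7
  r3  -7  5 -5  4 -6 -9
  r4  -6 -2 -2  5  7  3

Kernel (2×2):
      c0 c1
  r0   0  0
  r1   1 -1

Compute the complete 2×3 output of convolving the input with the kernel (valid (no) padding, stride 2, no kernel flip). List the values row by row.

Output[0,0]: The receptive field on the input at this output position is [-7 2 / -5 -3]. Elementwise product with the kernel and sum: -5·1 + -3·-1.

-2 -6 4
-12 -9 3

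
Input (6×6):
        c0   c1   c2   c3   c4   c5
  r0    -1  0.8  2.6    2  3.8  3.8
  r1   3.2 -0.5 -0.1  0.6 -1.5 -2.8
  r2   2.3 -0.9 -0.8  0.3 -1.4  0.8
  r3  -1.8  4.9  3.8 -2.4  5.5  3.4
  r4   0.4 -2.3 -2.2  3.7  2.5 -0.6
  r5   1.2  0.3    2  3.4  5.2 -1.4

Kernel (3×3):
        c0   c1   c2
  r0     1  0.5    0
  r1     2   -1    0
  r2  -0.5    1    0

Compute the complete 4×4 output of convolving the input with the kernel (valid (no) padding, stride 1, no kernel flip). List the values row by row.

4.25 0.85 3.5 5.05
14.25 -0.2 -6 8.55
-9.15 3.65 14.15 -10.05
3.45 6.25 -3.1 8.75

Output[0,0]: The receptive field on the input at this output position is [-1 0.8 2.6 / 3.2 -0.5 -0.1 / 2.3 -0.9 -0.8]. Elementwise product with the kernel and sum: -1·1 + 0.8·0.5 + 3.2·2 + -0.5·-1 + 2.3·-0.5 + -0.9·1.
Output[0,1]: The receptive field on the input at this output position is [0.8 2.6 2 / -0.5 -0.1 0.6 / -0.9 -0.8 0.3]. Elementwise product with the kernel and sum: 0.8·1 + 2.6·0.5 + -0.5·2 + -0.1·-1 + -0.9·-0.5 + -0.8·1.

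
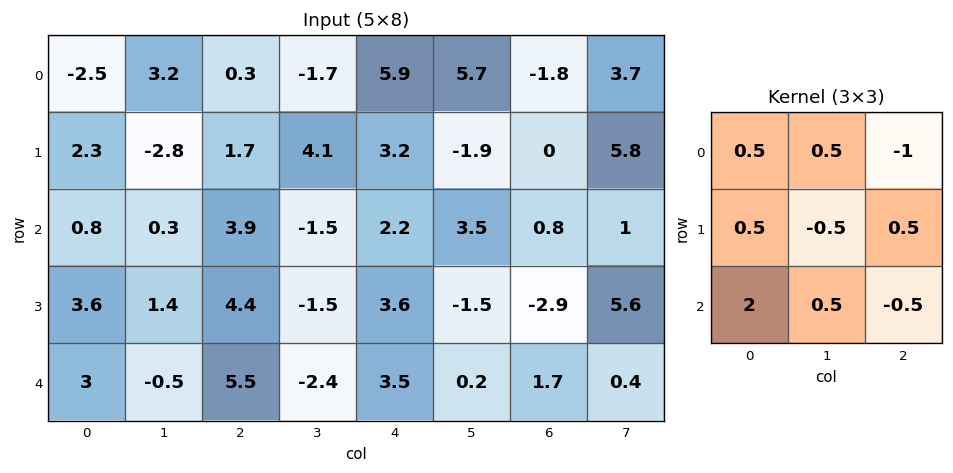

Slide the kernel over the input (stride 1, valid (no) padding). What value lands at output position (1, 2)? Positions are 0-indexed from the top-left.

The receptive field on the input at this output position is [1.7 4.1 3.2 / 3.9 -1.5 2.2 / 4.4 -1.5 3.6]. Elementwise product with the kernel and sum: 1.7·0.5 + 4.1·0.5 + 3.2·-1 + 3.9·0.5 + -1.5·-0.5 + 2.2·0.5 + 4.4·2 + -1.5·0.5 + 3.6·-0.5.

9.75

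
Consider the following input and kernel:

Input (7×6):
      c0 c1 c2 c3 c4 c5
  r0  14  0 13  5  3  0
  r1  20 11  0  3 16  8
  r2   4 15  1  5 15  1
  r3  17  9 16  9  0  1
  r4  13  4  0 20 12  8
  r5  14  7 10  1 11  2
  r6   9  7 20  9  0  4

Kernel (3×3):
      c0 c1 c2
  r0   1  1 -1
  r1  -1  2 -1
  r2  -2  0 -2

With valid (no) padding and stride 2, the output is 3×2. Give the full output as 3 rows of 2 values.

-7 -27
-23 -31
-51 -51

Output[0,0]: The receptive field on the input at this output position is [14 0 13 / 20 11 0 / 4 15 1]. Elementwise product with the kernel and sum: 14·1 + 0·1 + 13·-1 + 20·-1 + 11·2 + 0·-1 + 4·-2 + 1·-2.
Output[0,1]: The receptive field on the input at this output position is [13 5 3 / 0 3 16 / 1 5 15]. Elementwise product with the kernel and sum: 13·1 + 5·1 + 3·-1 + 0·-1 + 3·2 + 16·-1 + 1·-2 + 15·-2.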